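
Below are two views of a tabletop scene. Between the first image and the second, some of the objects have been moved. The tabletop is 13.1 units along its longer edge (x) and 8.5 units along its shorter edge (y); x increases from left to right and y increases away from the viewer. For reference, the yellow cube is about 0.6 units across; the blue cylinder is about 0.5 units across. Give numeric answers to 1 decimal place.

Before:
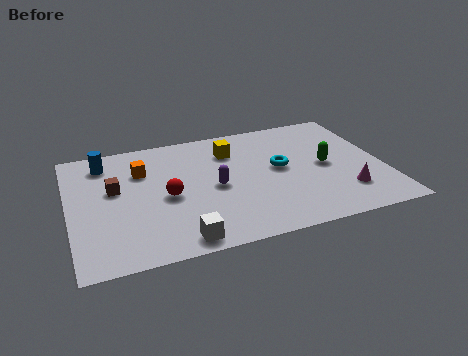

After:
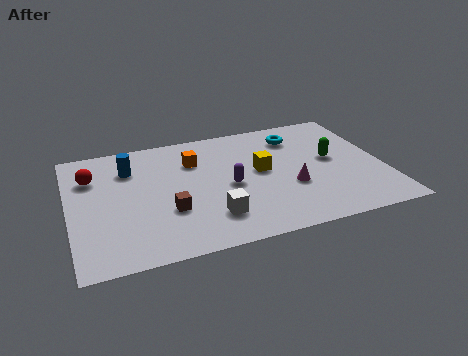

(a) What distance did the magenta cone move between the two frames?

2.4

From (11.3, 2.1) to (9.1, 3.1), the magenta cone covered √(2.2² + 1.0²) ≈ 2.4 units.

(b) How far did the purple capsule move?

0.6

The purple capsule was near (6.0, 4.0) before and (6.6, 3.9) after, so it travelled √(0.6² + 0.1²) ≈ 0.6 units.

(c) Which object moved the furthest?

the red sphere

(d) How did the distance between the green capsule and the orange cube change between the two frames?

-1.9

The distance was about 7.8 in the first image and 5.9 in the second, so they moved 1.9 units closer together.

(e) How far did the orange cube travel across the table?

2.2

The orange cube was near (3.1, 6.0) before and (5.3, 6.1) after, so it travelled √(2.2² + 0.1²) ≈ 2.2 units.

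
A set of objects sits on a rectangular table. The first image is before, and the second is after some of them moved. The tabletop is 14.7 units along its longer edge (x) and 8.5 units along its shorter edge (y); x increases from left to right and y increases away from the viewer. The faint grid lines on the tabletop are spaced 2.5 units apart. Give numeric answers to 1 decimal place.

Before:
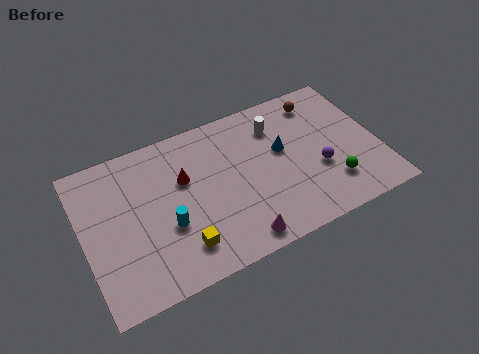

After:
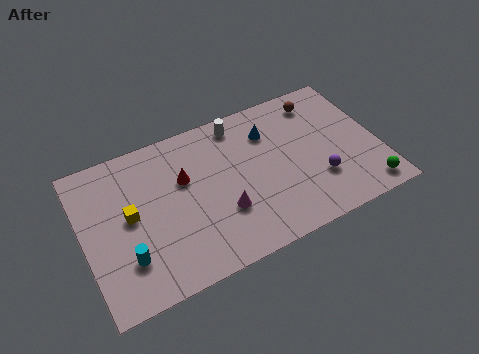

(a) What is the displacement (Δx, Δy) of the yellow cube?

(-2.2, 2.7)

From the two frames, the yellow cube sits at roughly (4.5, 1.8) before and (2.3, 4.5) after.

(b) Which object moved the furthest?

the yellow cube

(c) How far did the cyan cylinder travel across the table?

2.3

From (4.0, 3.2) to (1.9, 2.3), the cyan cylinder covered √(2.1² + 0.9²) ≈ 2.3 units.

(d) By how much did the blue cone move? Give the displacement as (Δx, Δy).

(-0.5, 1.3)

The blue cone started near (10.0, 5.0) and ended near (9.5, 6.3).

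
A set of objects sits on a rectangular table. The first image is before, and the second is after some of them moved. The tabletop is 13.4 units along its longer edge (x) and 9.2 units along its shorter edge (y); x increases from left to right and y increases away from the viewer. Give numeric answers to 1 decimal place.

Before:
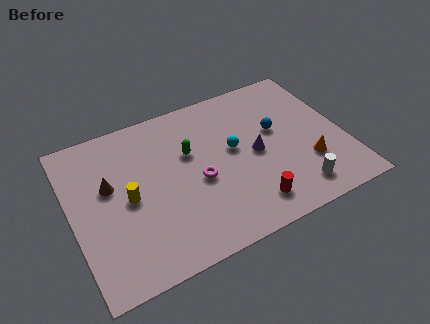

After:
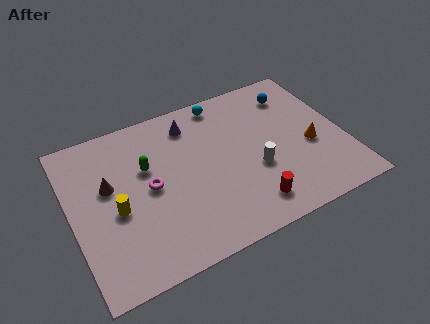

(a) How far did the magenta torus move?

2.4

The magenta torus was near (6.1, 4.0) before and (3.8, 4.6) after, so it travelled √(2.3² + 0.6²) ≈ 2.4 units.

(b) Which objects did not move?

the brown cone and the red cylinder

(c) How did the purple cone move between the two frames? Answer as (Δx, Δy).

(-2.8, 3.1)

The purple cone started near (9.0, 4.4) and ended near (6.2, 7.5).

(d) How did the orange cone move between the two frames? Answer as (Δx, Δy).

(0.3, 1.0)

The orange cone started near (11.4, 2.8) and ended near (11.7, 3.8).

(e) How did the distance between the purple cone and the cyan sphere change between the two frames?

+0.6

They were about 1.2 units apart before and 1.8 after — 0.6 units further apart.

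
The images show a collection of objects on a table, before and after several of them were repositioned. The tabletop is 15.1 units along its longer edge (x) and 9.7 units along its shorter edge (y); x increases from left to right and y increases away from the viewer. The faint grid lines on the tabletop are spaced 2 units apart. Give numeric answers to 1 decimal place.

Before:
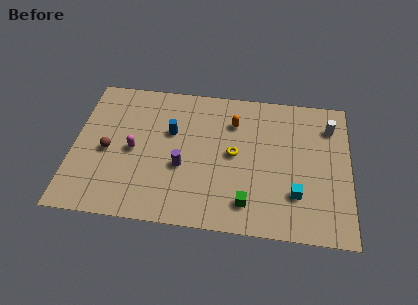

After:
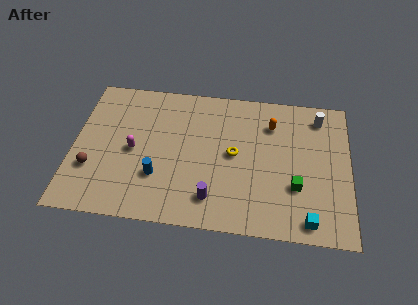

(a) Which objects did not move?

the magenta capsule and the yellow torus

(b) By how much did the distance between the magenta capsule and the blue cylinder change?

-0.4

Before: roughly 2.5 units apart; after: 2.1. That's 0.4 units closer together.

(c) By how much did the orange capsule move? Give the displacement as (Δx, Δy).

(2.1, 0.1)

The orange capsule was at about (8.7, 7.2) and moved to about (10.8, 7.3).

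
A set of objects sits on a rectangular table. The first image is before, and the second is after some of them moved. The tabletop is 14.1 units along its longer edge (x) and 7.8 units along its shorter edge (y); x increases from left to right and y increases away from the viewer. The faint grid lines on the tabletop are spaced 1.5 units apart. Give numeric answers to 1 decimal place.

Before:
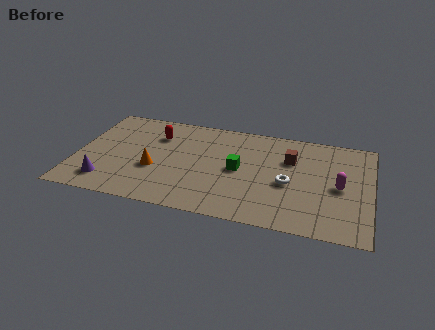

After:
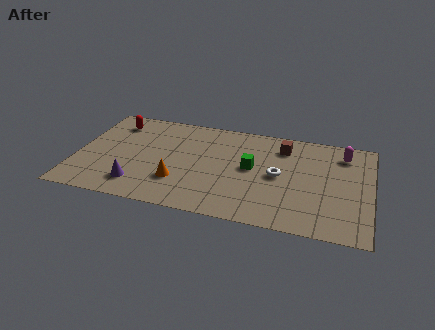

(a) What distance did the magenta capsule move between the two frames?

2.6

The magenta capsule was near (12.6, 3.7) before and (12.7, 6.3) after, so it travelled √(0.1² + 2.6²) ≈ 2.6 units.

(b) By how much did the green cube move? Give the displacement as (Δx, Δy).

(0.6, 0.3)

The green cube was at about (7.8, 3.9) and moved to about (8.4, 4.2).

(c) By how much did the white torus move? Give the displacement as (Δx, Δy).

(-0.5, 0.5)

The white torus started near (10.2, 3.4) and ended near (9.7, 3.9).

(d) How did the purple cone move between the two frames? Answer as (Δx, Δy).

(1.5, 0.1)

From the two frames, the purple cone sits at roughly (1.6, 1.5) before and (3.1, 1.6) after.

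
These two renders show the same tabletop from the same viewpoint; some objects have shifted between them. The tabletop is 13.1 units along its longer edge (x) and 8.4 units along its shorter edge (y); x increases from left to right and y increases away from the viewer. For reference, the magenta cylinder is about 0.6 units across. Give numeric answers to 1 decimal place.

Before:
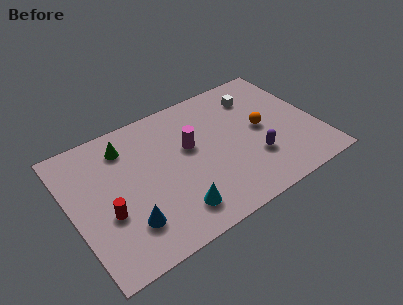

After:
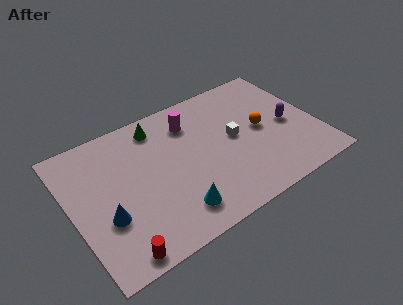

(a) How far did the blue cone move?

1.3

From (2.6, 2.1) to (1.6, 3.0), the blue cone covered √(1.0² + 0.9²) ≈ 1.3 units.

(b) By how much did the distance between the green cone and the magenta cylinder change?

-1.8

Before: roughly 3.6 units apart; after: 1.8. That's 1.8 units closer together.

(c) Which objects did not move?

the cyan cone and the orange sphere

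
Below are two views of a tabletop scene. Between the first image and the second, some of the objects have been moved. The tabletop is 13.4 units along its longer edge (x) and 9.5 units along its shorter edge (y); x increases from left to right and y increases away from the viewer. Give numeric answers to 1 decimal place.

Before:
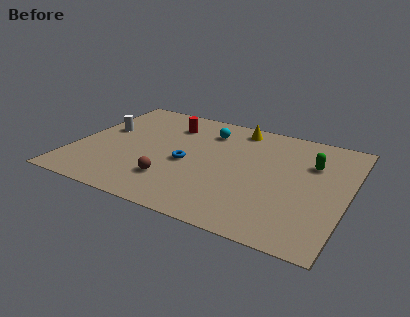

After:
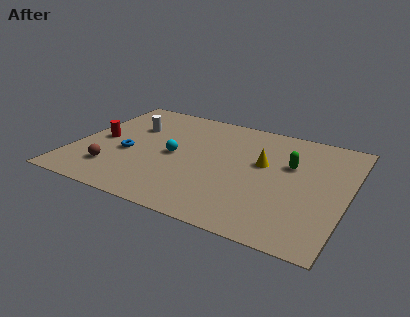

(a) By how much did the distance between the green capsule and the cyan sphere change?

+0.4

The distance was about 5.4 in the first image and 5.8 in the second, so they moved 0.4 units further apart.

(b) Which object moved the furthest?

the red cylinder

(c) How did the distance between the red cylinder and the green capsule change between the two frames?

+2.2

They were about 7.2 units apart before and 9.4 after — 2.2 units further apart.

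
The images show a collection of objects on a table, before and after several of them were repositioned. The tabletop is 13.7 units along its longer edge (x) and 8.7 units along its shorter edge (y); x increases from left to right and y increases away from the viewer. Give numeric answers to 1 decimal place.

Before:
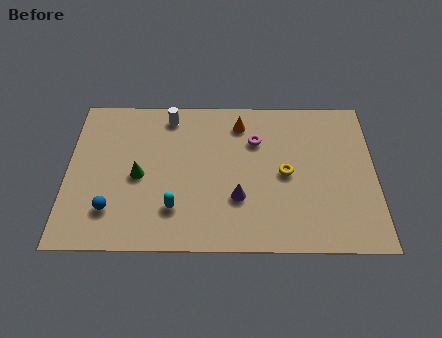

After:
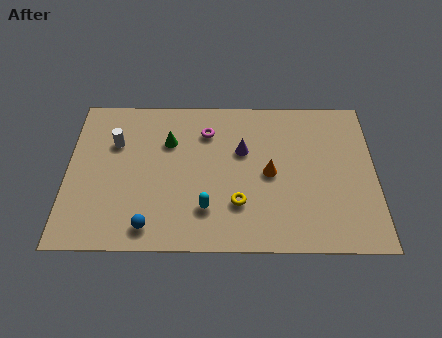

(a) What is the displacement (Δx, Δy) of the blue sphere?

(1.7, -0.9)

The blue sphere started near (2.0, 2.1) and ended near (3.7, 1.2).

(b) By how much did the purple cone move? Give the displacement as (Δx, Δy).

(0.2, 2.7)

The purple cone was at about (7.6, 2.8) and moved to about (7.8, 5.5).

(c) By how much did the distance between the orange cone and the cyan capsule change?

-2.3

Before: roughly 5.7 units apart; after: 3.4. That's 2.3 units closer together.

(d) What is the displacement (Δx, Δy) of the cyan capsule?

(1.4, 0.0)

The cyan capsule was at about (4.8, 2.2) and moved to about (6.2, 2.2).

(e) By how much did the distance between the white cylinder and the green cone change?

-1.3

They were about 3.7 units apart before and 2.4 after — 1.3 units closer together.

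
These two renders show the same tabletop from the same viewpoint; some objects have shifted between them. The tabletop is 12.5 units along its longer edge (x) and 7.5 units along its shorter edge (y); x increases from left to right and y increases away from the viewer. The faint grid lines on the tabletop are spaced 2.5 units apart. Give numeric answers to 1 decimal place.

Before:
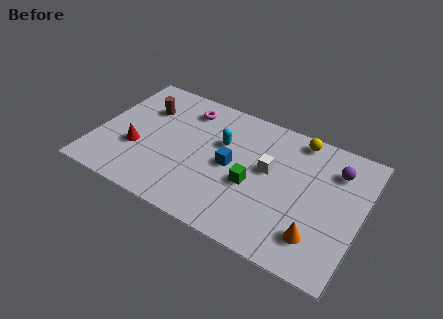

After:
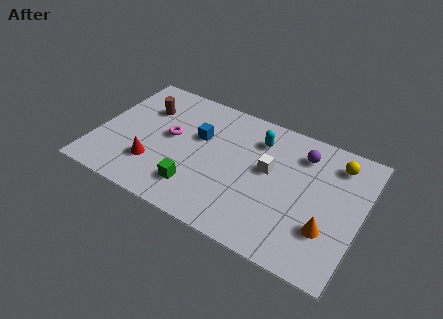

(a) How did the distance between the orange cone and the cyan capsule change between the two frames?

-0.7

They were about 5.8 units apart before and 5.1 after — 0.7 units closer together.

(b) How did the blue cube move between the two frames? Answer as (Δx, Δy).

(-1.7, 1.0)

The blue cube started near (6.4, 3.7) and ended near (4.7, 4.7).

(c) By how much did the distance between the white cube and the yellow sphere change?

+0.9

The distance was about 2.6 in the first image and 3.5 in the second, so they moved 0.9 units further apart.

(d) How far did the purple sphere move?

1.6

The purple sphere moved from about (11.1, 5.7) to (9.5, 5.9), a distance of √(1.6² + 0.2²) ≈ 1.6.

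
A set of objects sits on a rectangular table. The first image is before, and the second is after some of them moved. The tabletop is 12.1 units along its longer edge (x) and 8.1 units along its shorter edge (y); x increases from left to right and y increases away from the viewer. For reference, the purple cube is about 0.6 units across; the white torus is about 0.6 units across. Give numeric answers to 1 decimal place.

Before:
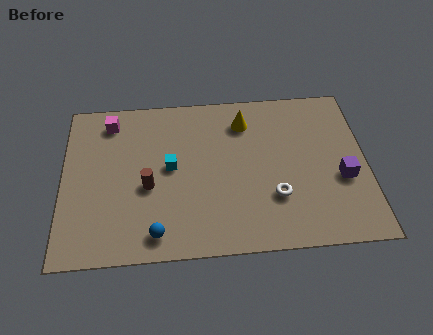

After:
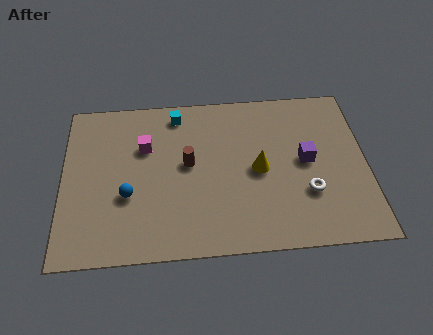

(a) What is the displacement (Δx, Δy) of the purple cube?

(-1.4, 1.0)

From the two frames, the purple cube sits at roughly (11.1, 3.2) before and (9.7, 4.2) after.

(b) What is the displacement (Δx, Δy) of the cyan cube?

(0.3, 2.7)

From the two frames, the cyan cube sits at roughly (4.3, 4.3) before and (4.6, 7.0) after.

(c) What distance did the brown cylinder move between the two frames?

1.9

From (3.4, 3.4) to (5.0, 4.4), the brown cylinder covered √(1.6² + 1.0²) ≈ 1.9 units.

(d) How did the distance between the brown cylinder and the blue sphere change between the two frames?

+0.5

The distance was about 2.3 in the first image and 2.8 in the second, so they moved 0.5 units further apart.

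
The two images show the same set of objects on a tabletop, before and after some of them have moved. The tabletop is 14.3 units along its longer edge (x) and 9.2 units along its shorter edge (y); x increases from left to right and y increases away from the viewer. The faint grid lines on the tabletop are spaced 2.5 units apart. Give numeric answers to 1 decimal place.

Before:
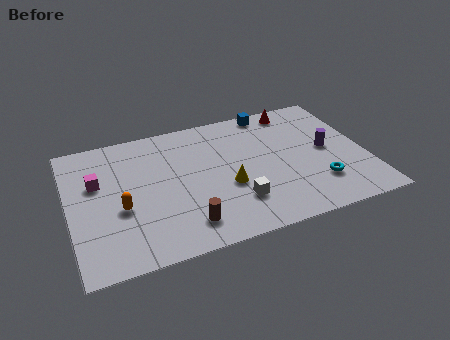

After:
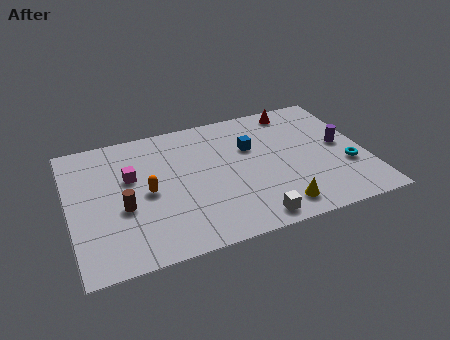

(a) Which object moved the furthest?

the brown cylinder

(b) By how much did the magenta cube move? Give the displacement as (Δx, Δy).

(1.6, -0.1)

The magenta cube started near (1.4, 5.8) and ended near (3.0, 5.7).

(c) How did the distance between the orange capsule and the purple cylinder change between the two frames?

-0.6

They were about 10.1 units apart before and 9.5 after — 0.6 units closer together.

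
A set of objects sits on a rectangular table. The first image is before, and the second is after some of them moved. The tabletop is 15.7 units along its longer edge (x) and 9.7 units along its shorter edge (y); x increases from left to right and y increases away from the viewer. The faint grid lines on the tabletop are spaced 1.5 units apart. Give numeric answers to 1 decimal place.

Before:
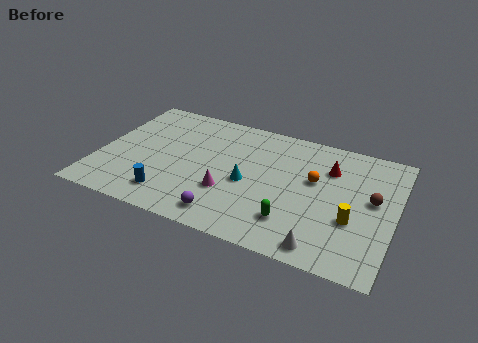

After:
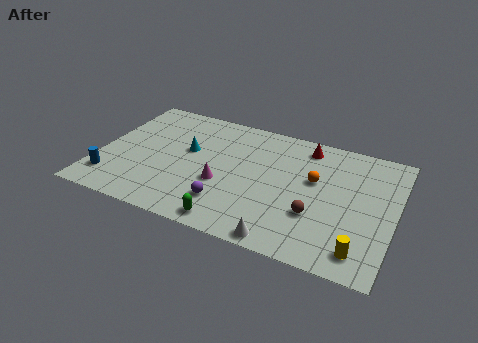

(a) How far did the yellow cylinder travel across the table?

2.1

The yellow cylinder moved from about (13.6, 3.5) to (14.2, 1.5), a distance of √(0.6² + 2.0²) ≈ 2.1.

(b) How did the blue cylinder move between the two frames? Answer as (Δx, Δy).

(-3.2, 0.2)

From the two frames, the blue cylinder sits at roughly (4.1, 1.8) before and (0.9, 2.0) after.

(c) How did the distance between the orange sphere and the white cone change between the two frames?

+0.3

The distance was about 4.8 in the first image and 5.1 in the second, so they moved 0.3 units further apart.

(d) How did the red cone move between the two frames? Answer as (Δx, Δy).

(-1.4, 1.3)

The red cone started near (12.1, 7.0) and ended near (10.7, 8.3).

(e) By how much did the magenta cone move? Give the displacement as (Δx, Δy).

(-0.4, 0.5)

From the two frames, the magenta cone sits at roughly (7.1, 3.2) before and (6.7, 3.7) after.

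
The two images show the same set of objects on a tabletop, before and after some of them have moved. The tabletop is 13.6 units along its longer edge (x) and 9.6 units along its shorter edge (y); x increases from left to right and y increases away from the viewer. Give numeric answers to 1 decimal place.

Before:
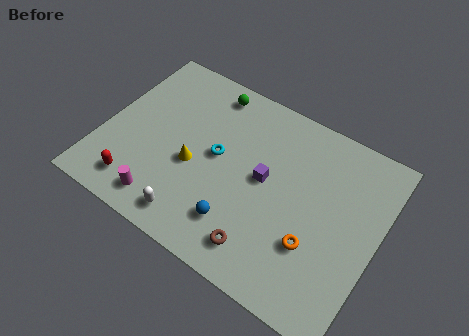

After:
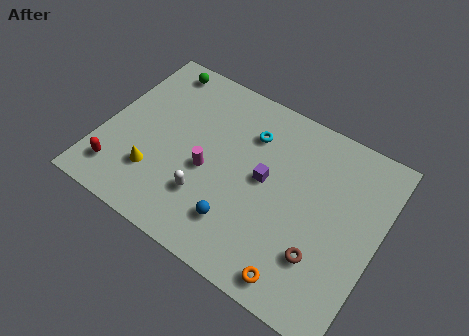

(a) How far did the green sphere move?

2.7

From (4.6, 8.4) to (1.9, 8.5), the green sphere covered √(2.7² + 0.1²) ≈ 2.7 units.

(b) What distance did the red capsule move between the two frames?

1.0

The red capsule moved from about (2.2, 1.6) to (1.2, 1.8), a distance of √(1.0² + 0.2²) ≈ 1.0.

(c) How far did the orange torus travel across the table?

2.0

The orange torus was near (10.8, 3.1) before and (10.4, 1.1) after, so it travelled √(0.4² + 2.0²) ≈ 2.0 units.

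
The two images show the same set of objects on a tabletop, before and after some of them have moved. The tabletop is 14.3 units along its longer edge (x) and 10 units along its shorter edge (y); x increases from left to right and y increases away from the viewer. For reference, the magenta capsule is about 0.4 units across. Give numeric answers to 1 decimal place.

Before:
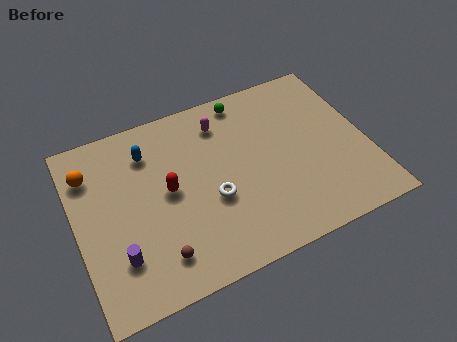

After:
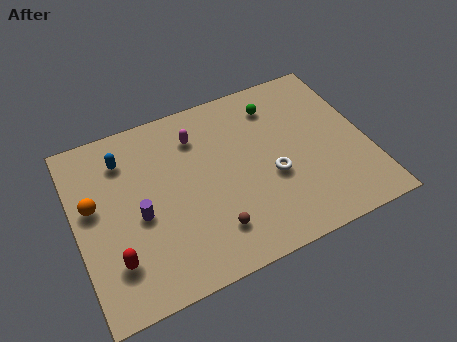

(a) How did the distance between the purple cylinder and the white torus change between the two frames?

+1.6

They were about 4.9 units apart before and 6.5 after — 1.6 units further apart.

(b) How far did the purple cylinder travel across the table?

2.2

The purple cylinder was near (1.8, 2.6) before and (3.0, 4.4) after, so it travelled √(1.2² + 1.8²) ≈ 2.2 units.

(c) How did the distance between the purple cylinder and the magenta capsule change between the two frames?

-3.3

The distance was about 7.9 in the first image and 4.6 in the second, so they moved 3.3 units closer together.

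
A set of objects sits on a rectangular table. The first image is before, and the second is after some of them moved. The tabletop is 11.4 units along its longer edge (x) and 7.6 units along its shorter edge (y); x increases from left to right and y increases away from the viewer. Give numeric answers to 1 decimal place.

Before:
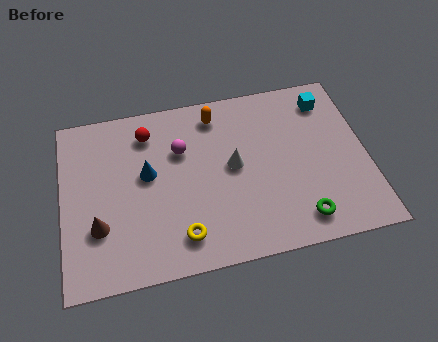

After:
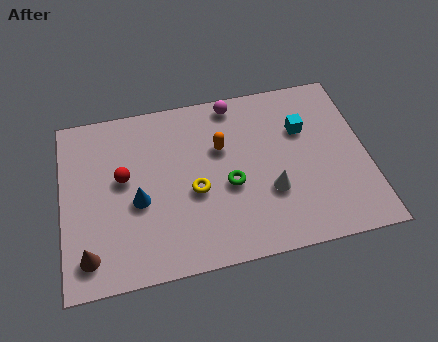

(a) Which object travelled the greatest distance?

the green torus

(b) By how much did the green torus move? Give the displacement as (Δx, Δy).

(-2.5, 2.0)

The green torus started near (8.7, 1.2) and ended near (6.2, 3.2).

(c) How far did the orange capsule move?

1.5

The orange capsule was near (5.9, 6.4) before and (6.0, 4.9) after, so it travelled √(0.1² + 1.5²) ≈ 1.5 units.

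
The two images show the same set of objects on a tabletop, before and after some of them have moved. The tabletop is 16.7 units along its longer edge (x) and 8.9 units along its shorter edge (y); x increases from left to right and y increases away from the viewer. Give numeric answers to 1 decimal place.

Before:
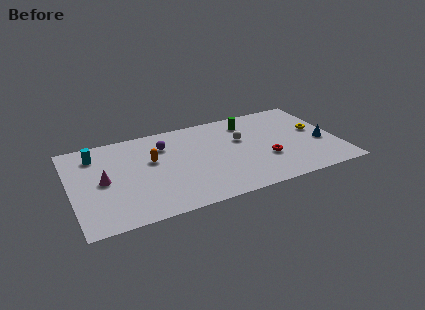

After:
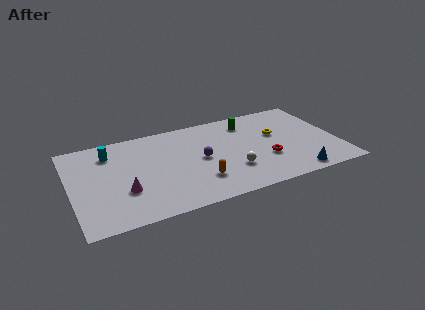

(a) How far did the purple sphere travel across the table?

3.0

From (6.0, 6.6) to (8.1, 4.5), the purple sphere covered √(2.1² + 2.1²) ≈ 3.0 units.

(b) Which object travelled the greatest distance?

the orange capsule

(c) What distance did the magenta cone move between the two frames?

1.8

From (2.0, 4.4) to (3.2, 3.0), the magenta cone covered √(1.2² + 1.4²) ≈ 1.8 units.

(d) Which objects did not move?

the green cylinder and the red torus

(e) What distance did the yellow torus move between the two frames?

2.5

The yellow torus moved from about (15.5, 5.0) to (13.0, 5.4), a distance of √(2.5² + 0.4²) ≈ 2.5.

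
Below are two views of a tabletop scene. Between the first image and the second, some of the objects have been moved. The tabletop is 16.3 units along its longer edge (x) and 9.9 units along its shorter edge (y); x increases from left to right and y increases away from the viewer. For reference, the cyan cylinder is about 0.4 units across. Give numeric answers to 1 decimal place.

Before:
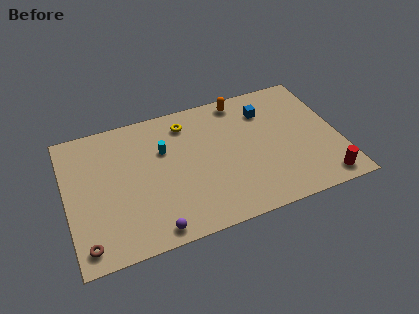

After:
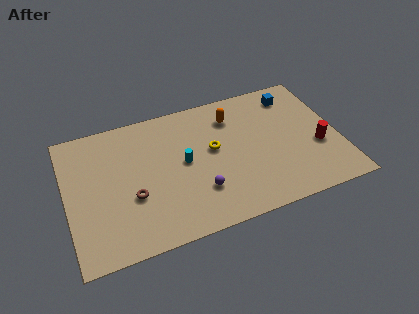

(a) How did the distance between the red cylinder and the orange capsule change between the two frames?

-2.5

The distance was about 8.7 in the first image and 6.2 in the second, so they moved 2.5 units closer together.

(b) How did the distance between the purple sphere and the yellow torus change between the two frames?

-4.6

They were about 7.6 units apart before and 3.0 after — 4.6 units closer together.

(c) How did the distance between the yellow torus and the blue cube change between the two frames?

+1.0

The distance was about 4.8 in the first image and 5.8 in the second, so they moved 1.0 units further apart.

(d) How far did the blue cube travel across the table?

1.9

From (12.2, 7.5) to (14.0, 8.2), the blue cube covered √(1.8² + 0.7²) ≈ 1.9 units.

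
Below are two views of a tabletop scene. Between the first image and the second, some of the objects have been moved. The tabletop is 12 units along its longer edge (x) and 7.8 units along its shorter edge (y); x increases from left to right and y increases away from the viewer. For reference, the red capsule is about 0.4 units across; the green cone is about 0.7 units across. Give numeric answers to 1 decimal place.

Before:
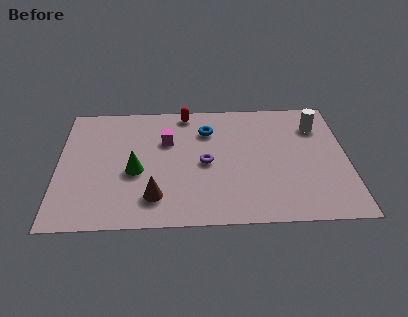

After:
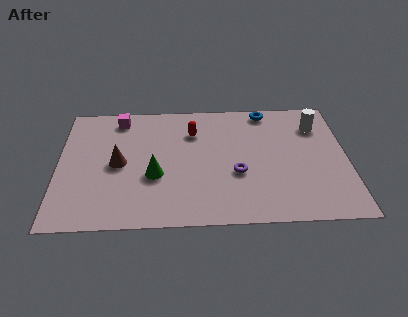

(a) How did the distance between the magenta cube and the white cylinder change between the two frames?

+2.0

Before: roughly 6.3 units apart; after: 8.3. That's 2.0 units further apart.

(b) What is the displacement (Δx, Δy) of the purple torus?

(1.3, -0.7)

From the two frames, the purple torus sits at roughly (6.1, 3.7) before and (7.4, 3.0) after.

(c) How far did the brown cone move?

2.6

The brown cone moved from about (4.0, 1.7) to (2.5, 3.8), a distance of √(1.5² + 2.1²) ≈ 2.6.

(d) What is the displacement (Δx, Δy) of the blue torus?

(2.5, 1.2)

The blue torus was at about (6.2, 5.8) and moved to about (8.7, 7.0).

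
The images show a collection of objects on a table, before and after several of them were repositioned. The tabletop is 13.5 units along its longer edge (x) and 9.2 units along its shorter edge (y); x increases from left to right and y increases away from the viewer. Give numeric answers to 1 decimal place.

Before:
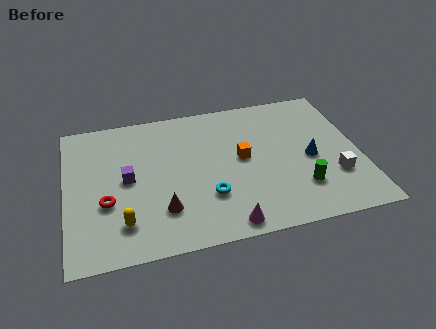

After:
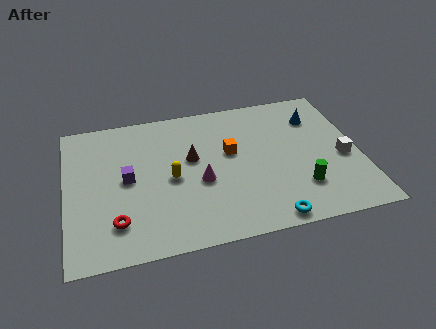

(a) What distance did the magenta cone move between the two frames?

3.1

The magenta cone was near (7.1, 0.9) before and (6.1, 3.8) after, so it travelled √(1.0² + 2.9²) ≈ 3.1 units.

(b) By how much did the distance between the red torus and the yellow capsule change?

+1.8

They were about 1.6 units apart before and 3.4 after — 1.8 units further apart.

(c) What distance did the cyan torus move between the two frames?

3.3

The cyan torus moved from about (6.4, 2.8) to (9.0, 0.8), a distance of √(2.6² + 2.0²) ≈ 3.3.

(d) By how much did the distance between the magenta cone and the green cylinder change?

+0.9

Before: roughly 3.8 units apart; after: 4.7. That's 0.9 units further apart.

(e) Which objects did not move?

the purple cube and the green cylinder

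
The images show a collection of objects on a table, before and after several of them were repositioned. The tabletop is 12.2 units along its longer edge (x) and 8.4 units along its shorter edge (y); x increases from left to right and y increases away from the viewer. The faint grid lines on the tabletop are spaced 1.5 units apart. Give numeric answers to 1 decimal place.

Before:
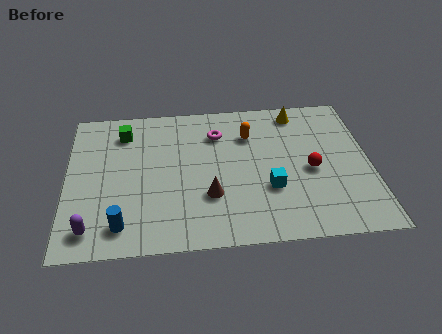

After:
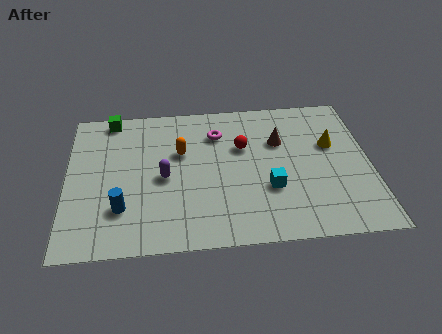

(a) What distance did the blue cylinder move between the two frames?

0.9

From (2.2, 1.4) to (2.2, 2.3), the blue cylinder covered √(0.0² + 0.9²) ≈ 0.9 units.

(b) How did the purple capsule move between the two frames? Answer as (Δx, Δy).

(2.9, 2.6)

The purple capsule was at about (1.0, 1.3) and moved to about (3.9, 3.9).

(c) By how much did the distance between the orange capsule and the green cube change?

-1.5

Before: roughly 5.1 units apart; after: 3.6. That's 1.5 units closer together.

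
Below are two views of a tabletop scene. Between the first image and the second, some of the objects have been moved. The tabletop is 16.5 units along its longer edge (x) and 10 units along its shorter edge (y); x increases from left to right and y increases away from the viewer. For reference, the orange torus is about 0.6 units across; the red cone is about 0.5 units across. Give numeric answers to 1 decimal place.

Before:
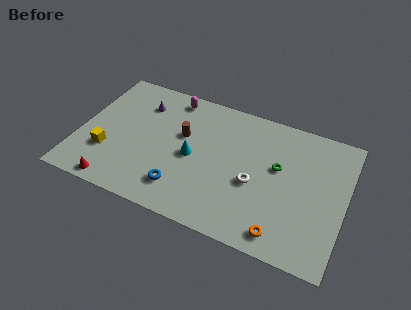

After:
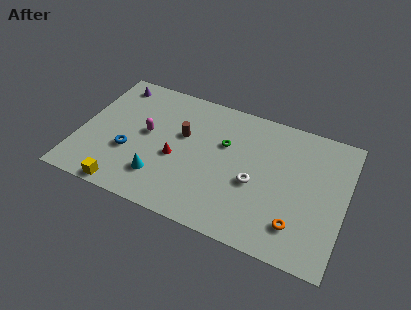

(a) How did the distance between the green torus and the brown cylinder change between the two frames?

-3.4

The distance was about 6.0 in the first image and 2.6 in the second, so they moved 3.4 units closer together.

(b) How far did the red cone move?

4.7

The red cone moved from about (2.7, 0.9) to (6.1, 4.2), a distance of √(3.4² + 3.3²) ≈ 4.7.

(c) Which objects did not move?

the brown cylinder and the white torus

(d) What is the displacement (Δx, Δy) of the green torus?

(-3.4, 0.5)

The green torus was at about (12.3, 5.9) and moved to about (8.9, 6.4).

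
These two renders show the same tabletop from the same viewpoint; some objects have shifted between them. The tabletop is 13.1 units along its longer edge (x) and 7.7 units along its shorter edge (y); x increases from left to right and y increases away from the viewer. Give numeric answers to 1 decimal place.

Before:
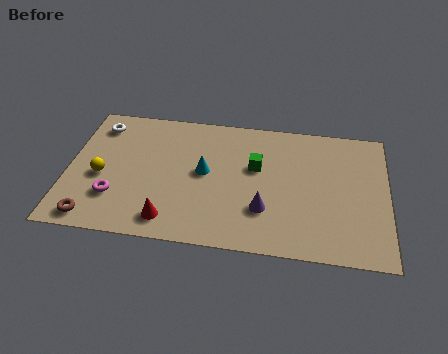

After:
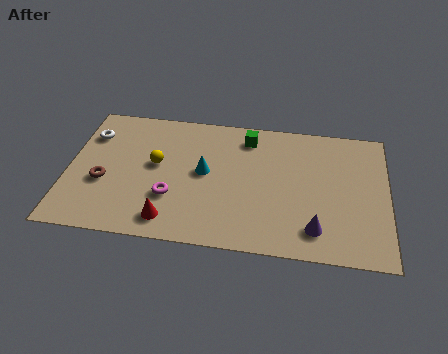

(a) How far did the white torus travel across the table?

0.7

The white torus was near (1.1, 6.3) before and (0.8, 5.7) after, so it travelled √(0.3² + 0.6²) ≈ 0.7 units.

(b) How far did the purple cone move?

2.2

From (8.1, 2.3) to (10.2, 1.5), the purple cone covered √(2.1² + 0.8²) ≈ 2.2 units.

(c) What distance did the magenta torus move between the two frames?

2.3

From (2.0, 2.2) to (4.3, 2.5), the magenta torus covered √(2.3² + 0.3²) ≈ 2.3 units.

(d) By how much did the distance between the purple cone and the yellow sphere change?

+0.4

They were about 6.8 units apart before and 7.2 after — 0.4 units further apart.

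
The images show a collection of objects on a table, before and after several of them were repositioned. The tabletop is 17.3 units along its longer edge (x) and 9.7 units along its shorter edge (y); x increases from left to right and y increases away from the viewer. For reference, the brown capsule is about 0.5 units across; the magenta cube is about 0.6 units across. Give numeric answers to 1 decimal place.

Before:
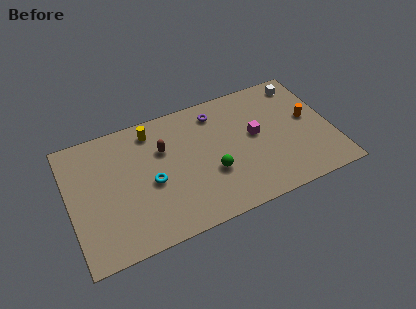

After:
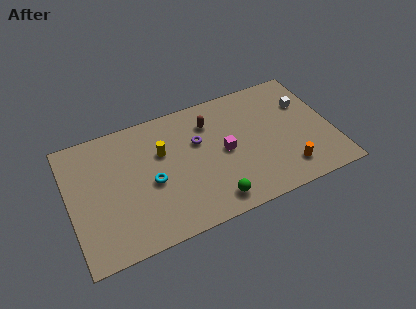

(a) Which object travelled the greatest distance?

the orange cylinder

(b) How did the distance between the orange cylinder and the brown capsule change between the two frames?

-2.6

Before: roughly 9.7 units apart; after: 7.1. That's 2.6 units closer together.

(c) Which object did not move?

the cyan torus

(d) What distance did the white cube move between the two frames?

1.7

The white cube moved from about (15.8, 8.3) to (15.8, 6.6), a distance of √(0.0² + 1.7²) ≈ 1.7.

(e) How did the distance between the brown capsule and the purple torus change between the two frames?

-2.5

Before: roughly 4.0 units apart; after: 1.5. That's 2.5 units closer together.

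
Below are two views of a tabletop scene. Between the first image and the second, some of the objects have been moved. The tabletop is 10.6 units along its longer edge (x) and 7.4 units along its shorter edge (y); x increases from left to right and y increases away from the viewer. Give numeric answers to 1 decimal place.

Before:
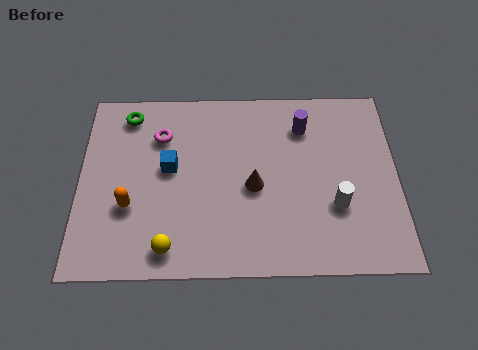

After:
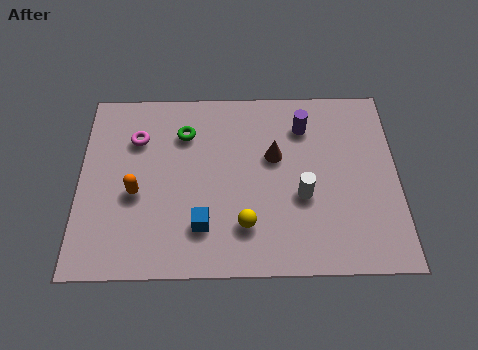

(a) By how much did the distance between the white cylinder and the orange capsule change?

-1.3

The distance was about 6.8 in the first image and 5.5 in the second, so they moved 1.3 units closer together.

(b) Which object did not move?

the purple cylinder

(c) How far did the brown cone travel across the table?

1.4

The brown cone was near (5.8, 3.3) before and (6.5, 4.5) after, so it travelled √(0.7² + 1.2²) ≈ 1.4 units.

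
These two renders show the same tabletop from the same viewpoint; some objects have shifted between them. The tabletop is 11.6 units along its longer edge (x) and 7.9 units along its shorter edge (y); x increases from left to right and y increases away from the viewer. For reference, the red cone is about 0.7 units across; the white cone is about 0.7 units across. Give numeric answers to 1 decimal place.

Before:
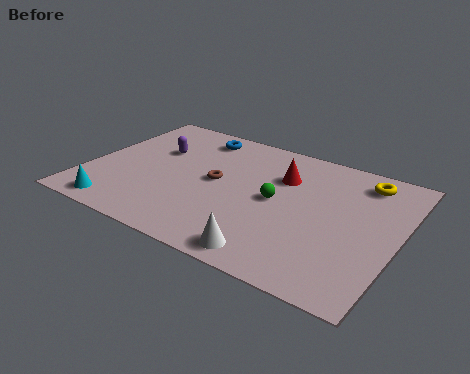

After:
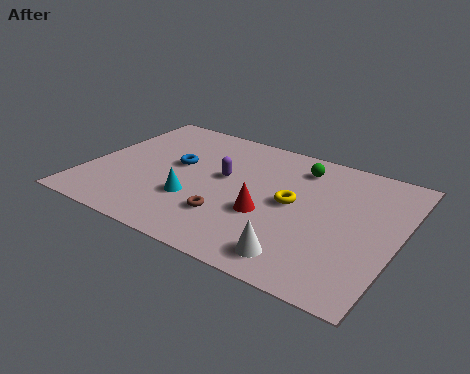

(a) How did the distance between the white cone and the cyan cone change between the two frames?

-1.4

Before: roughly 5.8 units apart; after: 4.4. That's 1.4 units closer together.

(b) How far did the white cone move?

1.0

The white cone was near (7.4, 0.9) before and (8.4, 1.2) after, so it travelled √(1.0² + 0.3²) ≈ 1.0 units.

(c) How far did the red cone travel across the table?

2.5

From (7.1, 5.5) to (6.9, 3.0), the red cone covered √(0.2² + 2.5²) ≈ 2.5 units.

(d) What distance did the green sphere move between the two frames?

2.5

From (7.1, 4.0) to (7.6, 6.4), the green sphere covered √(0.5² + 2.4²) ≈ 2.5 units.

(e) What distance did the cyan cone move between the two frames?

3.1

The cyan cone moved from about (1.6, 0.9) to (4.2, 2.6), a distance of √(2.6² + 1.7²) ≈ 3.1.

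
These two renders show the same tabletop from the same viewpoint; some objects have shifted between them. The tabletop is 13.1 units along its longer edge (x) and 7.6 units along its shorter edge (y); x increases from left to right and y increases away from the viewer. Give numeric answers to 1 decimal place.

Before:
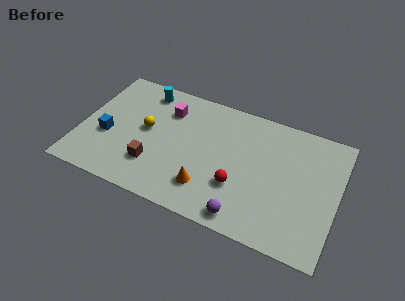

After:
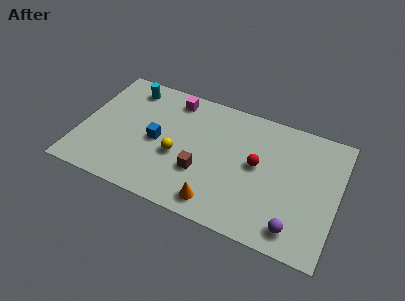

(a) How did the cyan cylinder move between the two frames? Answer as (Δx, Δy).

(-0.8, -0.1)

From the two frames, the cyan cylinder sits at roughly (2.9, 6.5) before and (2.1, 6.4) after.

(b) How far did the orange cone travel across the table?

0.9

The orange cone moved from about (6.7, 1.8) to (7.3, 1.1), a distance of √(0.6² + 0.7²) ≈ 0.9.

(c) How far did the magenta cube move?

0.8

The magenta cube moved from about (4.2, 5.7) to (4.4, 6.5), a distance of √(0.2² + 0.8²) ≈ 0.8.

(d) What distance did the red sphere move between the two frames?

1.8

From (8.2, 2.5) to (9.0, 4.1), the red sphere covered √(0.8² + 1.6²) ≈ 1.8 units.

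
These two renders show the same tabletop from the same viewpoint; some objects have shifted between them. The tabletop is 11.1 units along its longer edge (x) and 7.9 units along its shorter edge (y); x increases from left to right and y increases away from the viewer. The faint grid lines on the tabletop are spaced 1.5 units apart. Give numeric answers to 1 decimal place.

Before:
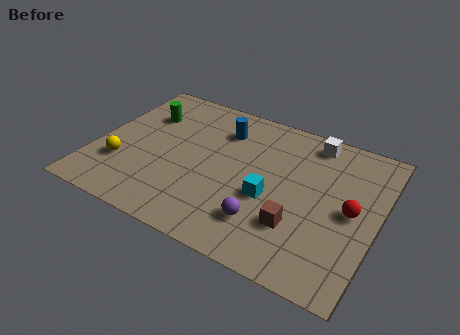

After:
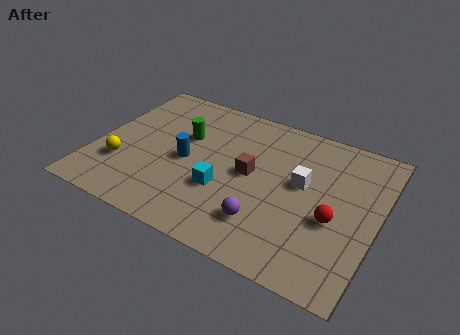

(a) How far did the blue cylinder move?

2.5

The blue cylinder moved from about (4.7, 6.0) to (3.6, 3.7), a distance of √(1.1² + 2.3²) ≈ 2.5.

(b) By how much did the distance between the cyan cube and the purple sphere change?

+0.7

The distance was about 1.3 in the first image and 2.0 in the second, so they moved 0.7 units further apart.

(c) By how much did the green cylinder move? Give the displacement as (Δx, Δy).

(1.7, -0.6)

The green cylinder was at about (1.6, 5.6) and moved to about (3.3, 5.0).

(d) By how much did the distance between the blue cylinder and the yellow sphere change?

-2.3

The distance was about 5.0 in the first image and 2.7 in the second, so they moved 2.3 units closer together.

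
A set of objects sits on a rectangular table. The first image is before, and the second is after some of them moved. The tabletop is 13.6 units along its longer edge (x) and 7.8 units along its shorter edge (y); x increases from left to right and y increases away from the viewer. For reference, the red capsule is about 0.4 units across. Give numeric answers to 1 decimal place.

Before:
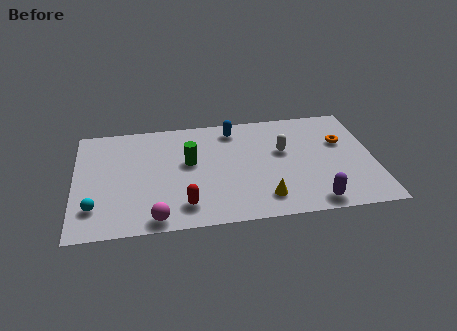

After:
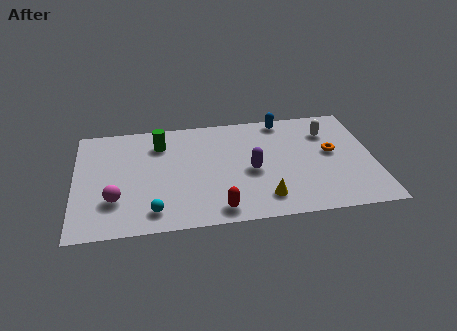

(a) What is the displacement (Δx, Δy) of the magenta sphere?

(-1.8, 1.5)

The magenta sphere started near (3.6, 0.8) and ended near (1.8, 2.3).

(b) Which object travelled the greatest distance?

the purple capsule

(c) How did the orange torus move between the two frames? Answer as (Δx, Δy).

(-0.5, -0.7)

From the two frames, the orange torus sits at roughly (12.2, 5.0) before and (11.7, 4.3) after.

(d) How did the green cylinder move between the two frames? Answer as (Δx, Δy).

(-1.3, 1.5)

The green cylinder was at about (5.2, 4.5) and moved to about (3.9, 6.0).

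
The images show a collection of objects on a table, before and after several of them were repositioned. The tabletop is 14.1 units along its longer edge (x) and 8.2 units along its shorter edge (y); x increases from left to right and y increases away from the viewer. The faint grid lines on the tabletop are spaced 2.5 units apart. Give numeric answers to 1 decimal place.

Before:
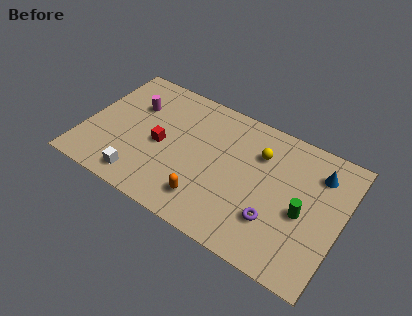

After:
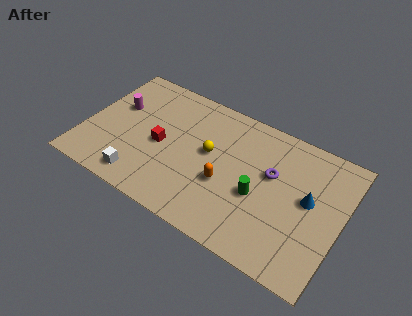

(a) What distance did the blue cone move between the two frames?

1.8

The blue cone was near (12.6, 6.3) before and (12.3, 4.5) after, so it travelled √(0.3² + 1.8²) ≈ 1.8 units.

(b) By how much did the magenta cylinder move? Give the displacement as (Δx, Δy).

(-0.9, -0.5)

From the two frames, the magenta cylinder sits at roughly (2.4, 5.6) before and (1.5, 5.1) after.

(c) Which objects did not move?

the white cube and the red cube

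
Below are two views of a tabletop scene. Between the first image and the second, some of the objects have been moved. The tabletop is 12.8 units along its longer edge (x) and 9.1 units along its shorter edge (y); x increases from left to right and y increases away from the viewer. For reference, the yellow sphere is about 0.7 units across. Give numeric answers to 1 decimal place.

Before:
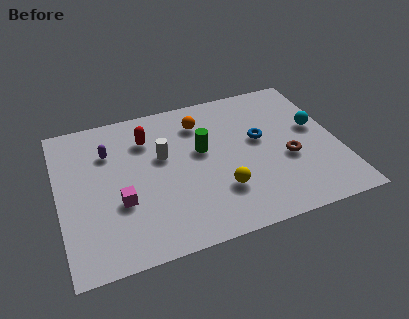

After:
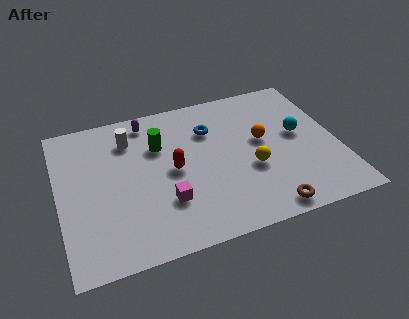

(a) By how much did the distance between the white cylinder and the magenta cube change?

+1.5

Before: roughly 3.0 units apart; after: 4.5. That's 1.5 units further apart.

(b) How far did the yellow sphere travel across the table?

1.7

The yellow sphere moved from about (7.2, 2.6) to (8.7, 3.5), a distance of √(1.5² + 0.9²) ≈ 1.7.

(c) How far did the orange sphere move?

3.4

The orange sphere moved from about (6.7, 7.1) to (9.4, 5.1), a distance of √(2.7² + 2.0²) ≈ 3.4.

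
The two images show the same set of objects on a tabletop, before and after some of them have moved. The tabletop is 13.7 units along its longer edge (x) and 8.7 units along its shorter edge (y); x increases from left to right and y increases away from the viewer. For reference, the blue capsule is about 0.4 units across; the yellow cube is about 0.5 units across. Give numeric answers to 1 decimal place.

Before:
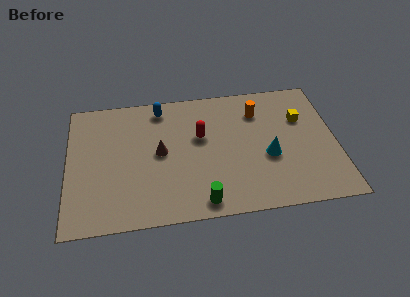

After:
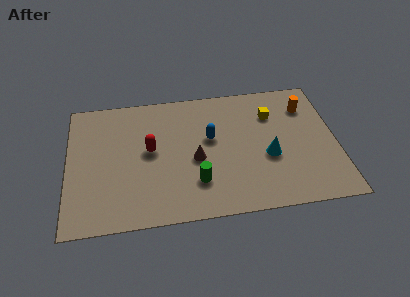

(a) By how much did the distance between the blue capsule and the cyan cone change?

-3.4

The distance was about 6.7 in the first image and 3.3 in the second, so they moved 3.4 units closer together.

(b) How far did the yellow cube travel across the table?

1.6

The yellow cube was near (12.0, 5.8) before and (10.5, 6.3) after, so it travelled √(1.5² + 0.5²) ≈ 1.6 units.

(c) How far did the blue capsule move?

3.5

The blue capsule moved from about (4.8, 7.5) to (7.3, 5.1), a distance of √(2.5² + 2.4²) ≈ 3.5.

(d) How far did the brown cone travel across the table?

1.9

The brown cone moved from about (4.7, 4.5) to (6.5, 3.8), a distance of √(1.8² + 0.7²) ≈ 1.9.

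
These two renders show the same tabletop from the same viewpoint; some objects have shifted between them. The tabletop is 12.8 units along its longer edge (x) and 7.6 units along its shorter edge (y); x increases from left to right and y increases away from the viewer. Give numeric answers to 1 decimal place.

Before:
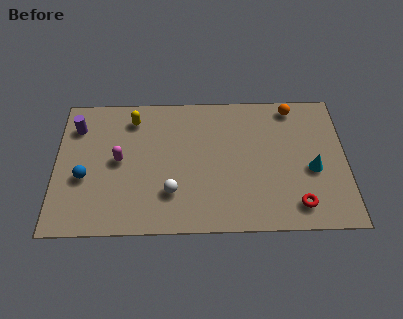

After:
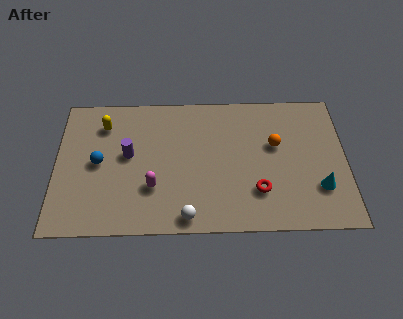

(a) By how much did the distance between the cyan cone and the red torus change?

+0.7

The distance was about 2.0 in the first image and 2.7 in the second, so they moved 0.7 units further apart.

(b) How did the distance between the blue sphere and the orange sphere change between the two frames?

-2.1

Before: roughly 9.9 units apart; after: 7.8. That's 2.1 units closer together.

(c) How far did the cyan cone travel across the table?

1.0

The cyan cone was near (11.3, 3.2) before and (11.6, 2.2) after, so it travelled √(0.3² + 1.0²) ≈ 1.0 units.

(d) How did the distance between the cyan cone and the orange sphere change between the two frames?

-0.5

Before: roughly 3.6 units apart; after: 3.1. That's 0.5 units closer together.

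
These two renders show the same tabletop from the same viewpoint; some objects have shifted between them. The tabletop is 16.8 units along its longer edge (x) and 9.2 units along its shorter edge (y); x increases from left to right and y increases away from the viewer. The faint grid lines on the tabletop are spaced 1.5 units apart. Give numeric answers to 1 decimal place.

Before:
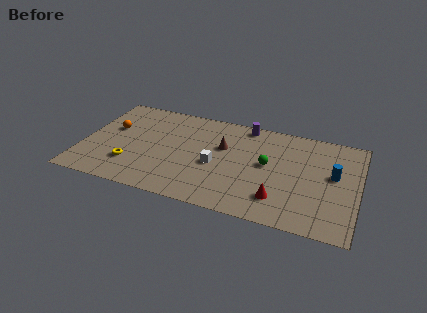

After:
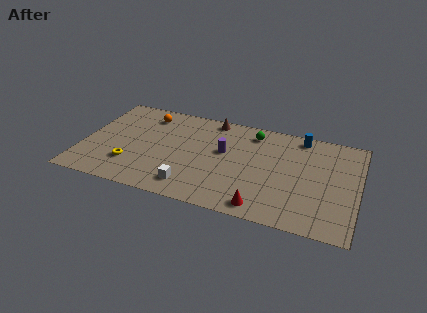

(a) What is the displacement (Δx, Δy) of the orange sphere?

(2.0, 1.9)

The orange sphere started near (1.6, 5.6) and ended near (3.6, 7.5).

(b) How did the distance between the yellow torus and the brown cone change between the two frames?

+1.0

Before: roughly 6.3 units apart; after: 7.3. That's 1.0 units further apart.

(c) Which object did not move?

the yellow torus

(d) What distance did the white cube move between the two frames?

2.7

The white cube was near (8.2, 4.0) before and (6.9, 1.6) after, so it travelled √(1.3² + 2.4²) ≈ 2.7 units.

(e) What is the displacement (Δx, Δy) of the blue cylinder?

(-2.2, 3.0)

The blue cylinder was at about (15.3, 5.2) and moved to about (13.1, 8.2).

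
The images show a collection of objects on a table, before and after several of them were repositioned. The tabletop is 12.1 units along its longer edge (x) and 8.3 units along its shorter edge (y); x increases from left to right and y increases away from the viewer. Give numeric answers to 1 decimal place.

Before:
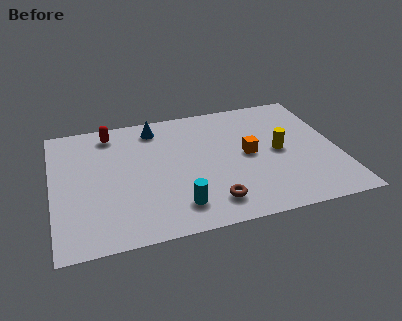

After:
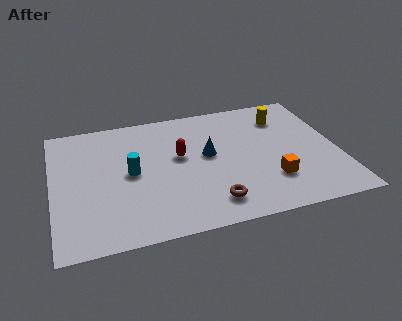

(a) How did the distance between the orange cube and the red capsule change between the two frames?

-1.9

They were about 6.4 units apart before and 4.5 after — 1.9 units closer together.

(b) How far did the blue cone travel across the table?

3.2

The blue cone moved from about (4.5, 7.0) to (6.6, 4.6), a distance of √(2.1² + 2.4²) ≈ 3.2.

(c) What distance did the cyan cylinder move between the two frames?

3.2

The cyan cylinder was near (5.1, 1.6) before and (3.3, 4.2) after, so it travelled √(1.8² + 2.6²) ≈ 3.2 units.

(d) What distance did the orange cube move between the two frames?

2.1

From (8.3, 4.2) to (9.1, 2.3), the orange cube covered √(0.8² + 1.9²) ≈ 2.1 units.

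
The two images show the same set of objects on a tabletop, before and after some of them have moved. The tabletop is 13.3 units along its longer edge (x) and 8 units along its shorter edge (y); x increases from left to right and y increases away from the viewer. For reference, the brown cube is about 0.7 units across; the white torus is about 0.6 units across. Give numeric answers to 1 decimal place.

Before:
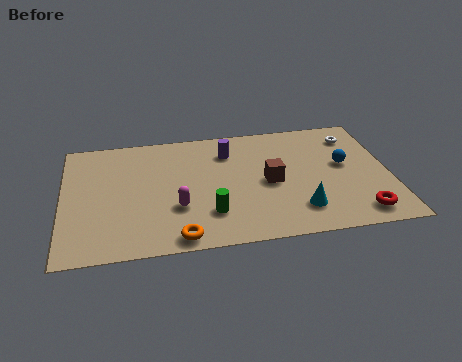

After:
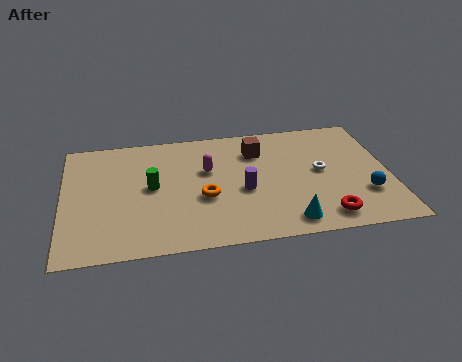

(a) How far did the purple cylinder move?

2.7

The purple cylinder was near (6.8, 6.1) before and (7.3, 3.4) after, so it travelled √(0.5² + 2.7²) ≈ 2.7 units.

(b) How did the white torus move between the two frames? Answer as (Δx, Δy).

(-1.5, -2.2)

The white torus was at about (12.0, 6.4) and moved to about (10.5, 4.2).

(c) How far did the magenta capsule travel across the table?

2.6

The magenta capsule moved from about (4.6, 2.7) to (5.9, 5.0), a distance of √(1.3² + 2.3²) ≈ 2.6.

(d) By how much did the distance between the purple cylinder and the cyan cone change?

-2.2

The distance was about 5.1 in the first image and 2.9 in the second, so they moved 2.2 units closer together.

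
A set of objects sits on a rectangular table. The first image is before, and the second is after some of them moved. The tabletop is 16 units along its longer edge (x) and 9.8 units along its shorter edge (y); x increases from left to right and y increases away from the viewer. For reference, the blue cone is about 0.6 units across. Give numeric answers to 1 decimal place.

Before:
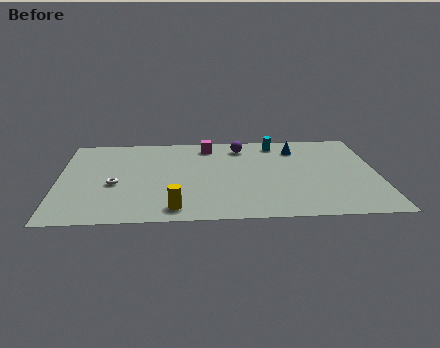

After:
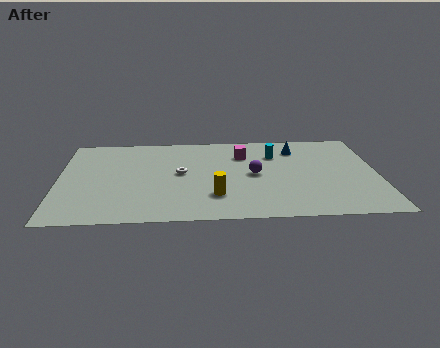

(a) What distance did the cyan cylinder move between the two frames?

1.3

From (11.0, 8.4) to (10.9, 7.1), the cyan cylinder covered √(0.1² + 1.3²) ≈ 1.3 units.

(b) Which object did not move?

the blue cone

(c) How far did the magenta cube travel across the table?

2.1

From (7.5, 8.3) to (9.3, 7.2), the magenta cube covered √(1.8² + 1.1²) ≈ 2.1 units.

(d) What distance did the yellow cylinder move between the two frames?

2.4

From (5.8, 1.3) to (7.8, 2.6), the yellow cylinder covered √(2.0² + 1.3²) ≈ 2.4 units.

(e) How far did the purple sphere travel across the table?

3.3

The purple sphere was near (9.2, 8.1) before and (9.8, 4.9) after, so it travelled √(0.6² + 3.2²) ≈ 3.3 units.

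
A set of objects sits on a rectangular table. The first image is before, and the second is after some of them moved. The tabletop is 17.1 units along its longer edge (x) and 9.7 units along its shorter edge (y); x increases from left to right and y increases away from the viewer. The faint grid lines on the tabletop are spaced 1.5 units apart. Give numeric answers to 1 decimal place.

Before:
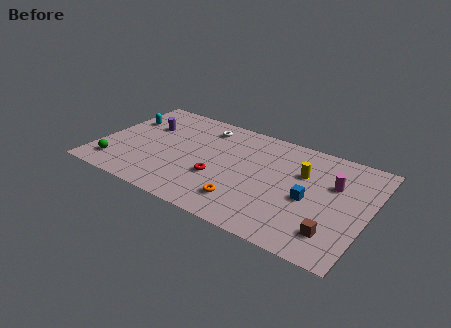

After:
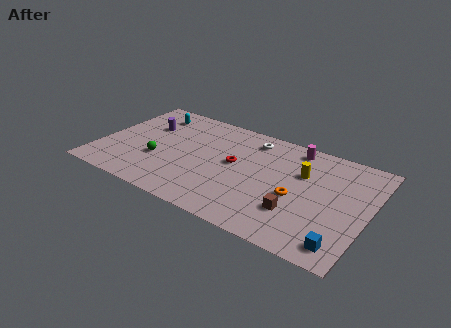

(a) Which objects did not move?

the yellow cylinder and the purple cylinder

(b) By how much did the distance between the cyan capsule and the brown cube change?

-3.4

They were about 14.8 units apart before and 11.4 after — 3.4 units closer together.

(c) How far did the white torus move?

3.1

The white torus was near (6.2, 8.0) before and (9.3, 8.1) after, so it travelled √(3.1² + 0.1²) ≈ 3.1 units.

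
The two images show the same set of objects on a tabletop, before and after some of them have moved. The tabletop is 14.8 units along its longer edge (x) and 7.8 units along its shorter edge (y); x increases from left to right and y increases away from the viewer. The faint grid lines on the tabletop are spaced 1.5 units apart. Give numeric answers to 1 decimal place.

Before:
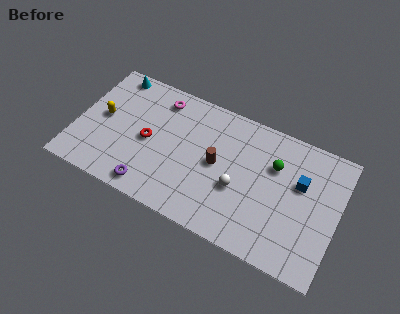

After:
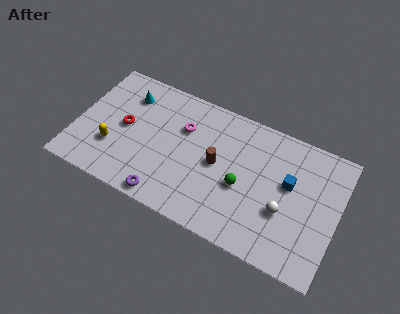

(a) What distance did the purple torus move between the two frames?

0.9

From (4.6, 1.0) to (5.5, 0.8), the purple torus covered √(0.9² + 0.2²) ≈ 0.9 units.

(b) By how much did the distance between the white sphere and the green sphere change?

-0.4

They were about 2.8 units apart before and 2.4 after — 0.4 units closer together.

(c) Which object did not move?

the brown cylinder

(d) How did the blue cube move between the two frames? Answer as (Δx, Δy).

(-0.6, -0.3)

The blue cube was at about (12.6, 4.9) and moved to about (12.0, 4.6).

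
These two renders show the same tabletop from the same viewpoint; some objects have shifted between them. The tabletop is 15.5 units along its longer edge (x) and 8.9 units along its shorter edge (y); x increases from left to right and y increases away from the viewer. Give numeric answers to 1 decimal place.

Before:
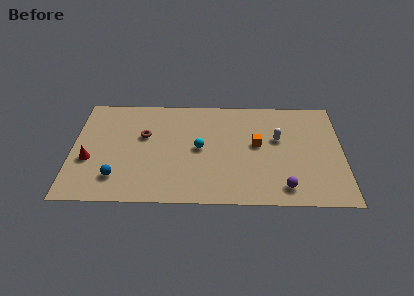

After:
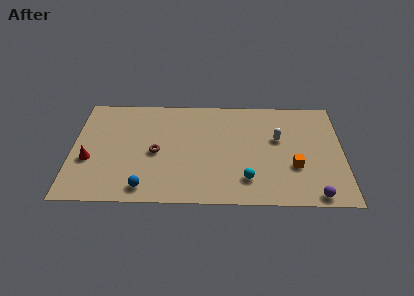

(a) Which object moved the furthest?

the cyan sphere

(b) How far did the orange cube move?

2.8

The orange cube moved from about (10.6, 4.9) to (12.7, 3.1), a distance of √(2.1² + 1.8²) ≈ 2.8.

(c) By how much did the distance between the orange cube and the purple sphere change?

-1.3

Before: roughly 3.8 units apart; after: 2.5. That's 1.3 units closer together.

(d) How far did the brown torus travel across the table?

1.6

The brown torus moved from about (4.1, 5.5) to (4.8, 4.1), a distance of √(0.7² + 1.4²) ≈ 1.6.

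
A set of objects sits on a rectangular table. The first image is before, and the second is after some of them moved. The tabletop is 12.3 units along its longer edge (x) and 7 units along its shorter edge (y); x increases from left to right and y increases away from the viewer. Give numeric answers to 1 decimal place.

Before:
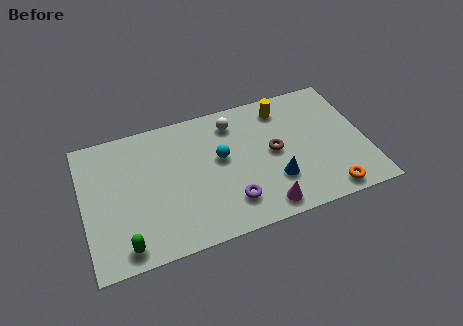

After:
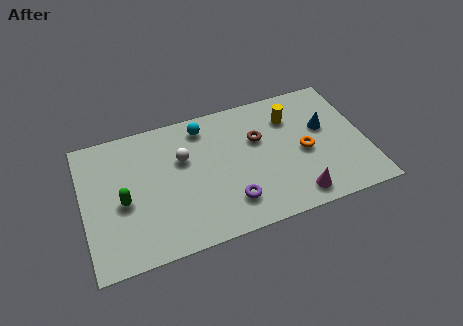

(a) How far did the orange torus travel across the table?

2.5

The orange torus moved from about (10.4, 0.8) to (9.6, 3.2), a distance of √(0.8² + 2.4²) ≈ 2.5.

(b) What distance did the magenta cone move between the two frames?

1.4

The magenta cone moved from about (7.6, 0.9) to (9.0, 1.0), a distance of √(1.4² + 0.1²) ≈ 1.4.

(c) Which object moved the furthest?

the blue cone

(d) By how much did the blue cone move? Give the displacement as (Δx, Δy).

(2.4, 2.1)

The blue cone started near (8.2, 2.1) and ended near (10.6, 4.2).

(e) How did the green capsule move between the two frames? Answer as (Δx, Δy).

(0.1, 2.2)

From the two frames, the green capsule sits at roughly (1.6, 0.9) before and (1.7, 3.1) after.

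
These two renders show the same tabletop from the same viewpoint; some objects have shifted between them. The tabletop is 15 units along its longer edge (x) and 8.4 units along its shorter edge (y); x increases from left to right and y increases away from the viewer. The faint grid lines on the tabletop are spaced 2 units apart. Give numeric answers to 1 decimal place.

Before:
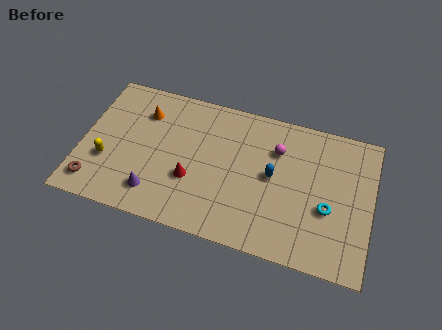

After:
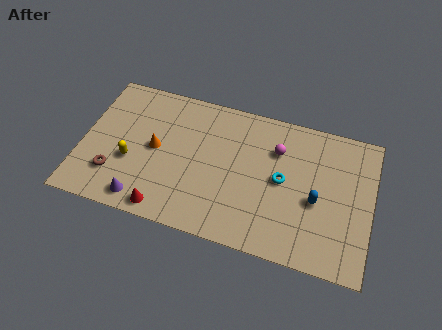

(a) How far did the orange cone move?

2.2

The orange cone was near (3.0, 6.3) before and (3.8, 4.3) after, so it travelled √(0.8² + 2.0²) ≈ 2.2 units.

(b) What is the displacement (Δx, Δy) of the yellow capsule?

(1.2, 0.3)

The yellow capsule was at about (1.4, 2.9) and moved to about (2.6, 3.2).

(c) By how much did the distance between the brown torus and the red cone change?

-2.1

Before: roughly 5.2 units apart; after: 3.1. That's 2.1 units closer together.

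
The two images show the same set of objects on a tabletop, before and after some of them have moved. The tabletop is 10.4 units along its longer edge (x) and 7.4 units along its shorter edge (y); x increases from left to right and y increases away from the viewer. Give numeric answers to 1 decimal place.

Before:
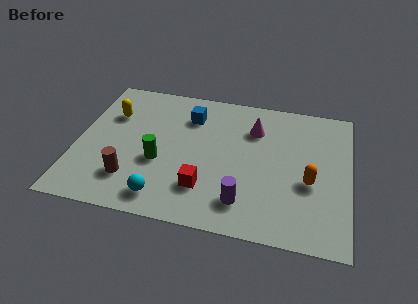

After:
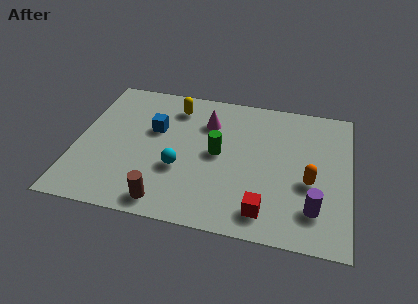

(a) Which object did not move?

the orange capsule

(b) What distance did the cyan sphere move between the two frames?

1.7

The cyan sphere moved from about (3.5, 1.1) to (4.0, 2.7), a distance of √(0.5² + 1.6²) ≈ 1.7.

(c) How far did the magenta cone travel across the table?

1.8

The magenta cone moved from about (6.7, 5.4) to (4.9, 5.4), a distance of √(1.8² + 0.0²) ≈ 1.8.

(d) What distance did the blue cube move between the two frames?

1.6

The blue cube was near (4.2, 5.6) before and (2.9, 4.6) after, so it travelled √(1.3² + 1.0²) ≈ 1.6 units.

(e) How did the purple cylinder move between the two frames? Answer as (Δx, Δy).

(2.6, 0.2)

From the two frames, the purple cylinder sits at roughly (6.5, 1.5) before and (9.1, 1.7) after.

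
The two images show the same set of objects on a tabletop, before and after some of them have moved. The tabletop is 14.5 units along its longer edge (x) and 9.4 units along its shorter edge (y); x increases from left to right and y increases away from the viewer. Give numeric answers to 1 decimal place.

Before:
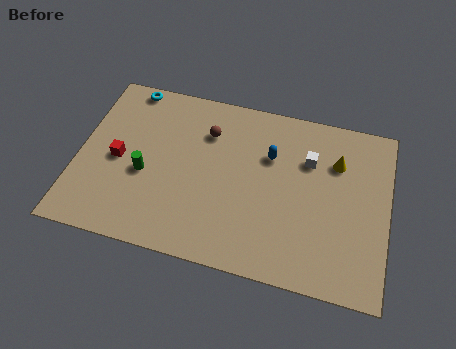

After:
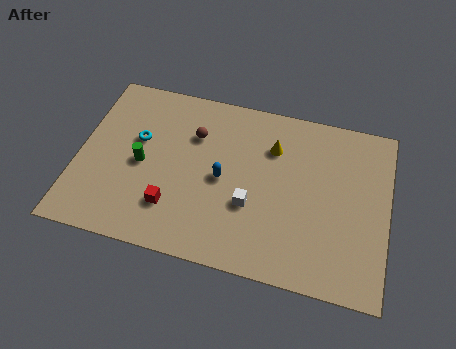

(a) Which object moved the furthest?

the white cube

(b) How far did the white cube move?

4.0

The white cube was near (10.7, 6.5) before and (8.2, 3.4) after, so it travelled √(2.5² + 3.1²) ≈ 4.0 units.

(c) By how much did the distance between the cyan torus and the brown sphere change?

-1.5

The distance was about 4.3 in the first image and 2.8 in the second, so they moved 1.5 units closer together.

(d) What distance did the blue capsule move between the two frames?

2.8

From (8.9, 6.3) to (6.8, 4.5), the blue capsule covered √(2.1² + 1.8²) ≈ 2.8 units.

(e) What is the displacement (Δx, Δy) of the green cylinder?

(-0.2, 0.5)

The green cylinder was at about (3.2, 3.9) and moved to about (3.0, 4.4).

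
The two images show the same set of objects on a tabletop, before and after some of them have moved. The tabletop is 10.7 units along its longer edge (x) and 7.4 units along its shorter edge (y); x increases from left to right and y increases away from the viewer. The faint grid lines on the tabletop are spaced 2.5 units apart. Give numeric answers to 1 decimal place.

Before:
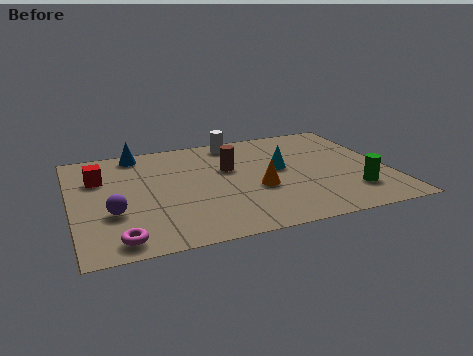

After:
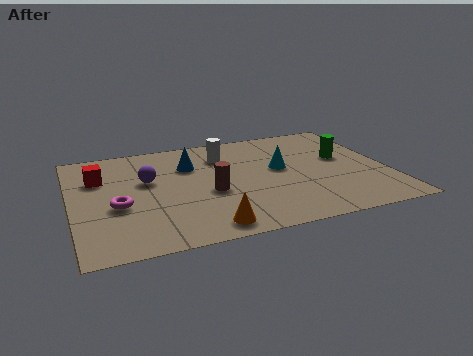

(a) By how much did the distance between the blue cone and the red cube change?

+1.0

They were about 2.1 units apart before and 3.1 after — 1.0 units further apart.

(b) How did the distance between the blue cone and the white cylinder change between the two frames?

-2.1

The distance was about 3.4 in the first image and 1.3 in the second, so they moved 2.1 units closer together.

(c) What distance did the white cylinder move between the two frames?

1.0

The white cylinder moved from about (5.8, 6.5) to (5.3, 5.6), a distance of √(0.5² + 0.9²) ≈ 1.0.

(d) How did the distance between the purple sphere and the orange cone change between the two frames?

-0.9

The distance was about 4.9 in the first image and 4.0 in the second, so they moved 0.9 units closer together.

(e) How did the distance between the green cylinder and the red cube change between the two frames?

-0.6

They were about 8.9 units apart before and 8.3 after — 0.6 units closer together.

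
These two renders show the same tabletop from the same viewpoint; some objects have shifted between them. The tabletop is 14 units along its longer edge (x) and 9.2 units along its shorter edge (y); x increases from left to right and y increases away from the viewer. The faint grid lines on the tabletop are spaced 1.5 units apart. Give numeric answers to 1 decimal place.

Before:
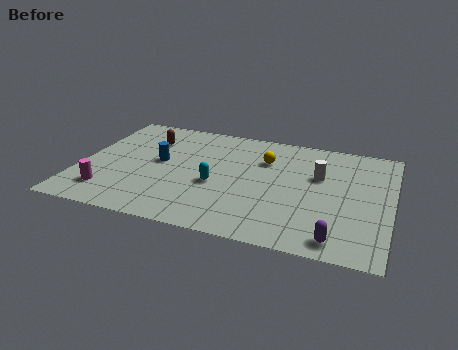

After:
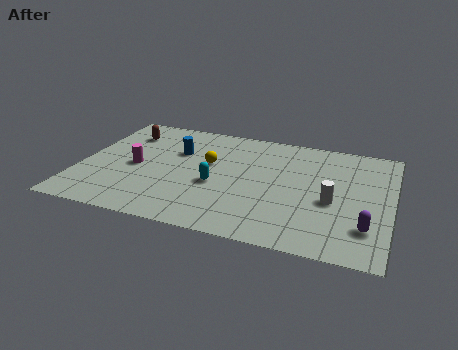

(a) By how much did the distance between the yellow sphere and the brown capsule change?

-1.1

They were about 5.4 units apart before and 4.3 after — 1.1 units closer together.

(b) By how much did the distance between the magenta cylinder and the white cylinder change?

-1.1

The distance was about 10.0 in the first image and 8.9 in the second, so they moved 1.1 units closer together.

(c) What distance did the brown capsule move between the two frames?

1.1

The brown capsule moved from about (2.8, 6.8) to (1.7, 7.1), a distance of √(1.1² + 0.3²) ≈ 1.1.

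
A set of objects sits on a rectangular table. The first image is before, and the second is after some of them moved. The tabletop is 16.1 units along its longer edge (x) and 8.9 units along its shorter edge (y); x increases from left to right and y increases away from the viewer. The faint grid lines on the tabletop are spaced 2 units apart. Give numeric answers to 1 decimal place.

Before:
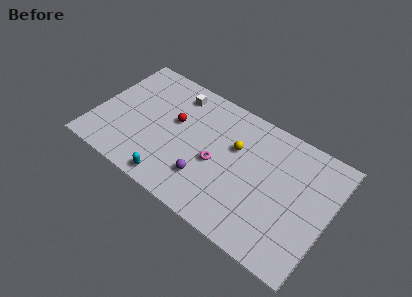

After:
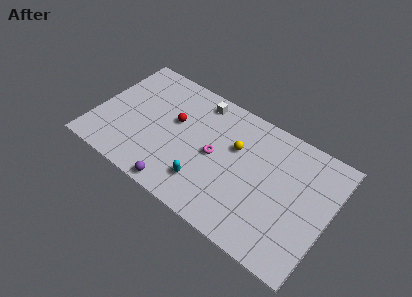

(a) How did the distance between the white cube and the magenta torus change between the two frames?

-1.2

The distance was about 4.9 in the first image and 3.7 in the second, so they moved 1.2 units closer together.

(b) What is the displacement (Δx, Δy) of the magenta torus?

(-0.2, 0.5)

From the two frames, the magenta torus sits at roughly (8.5, 3.9) before and (8.3, 4.4) after.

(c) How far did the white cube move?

1.6

The white cube was near (5.0, 7.4) before and (6.6, 7.7) after, so it travelled √(1.6² + 0.3²) ≈ 1.6 units.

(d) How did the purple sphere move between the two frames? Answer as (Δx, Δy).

(-1.6, -1.6)

From the two frames, the purple sphere sits at roughly (8.0, 2.4) before and (6.4, 0.8) after.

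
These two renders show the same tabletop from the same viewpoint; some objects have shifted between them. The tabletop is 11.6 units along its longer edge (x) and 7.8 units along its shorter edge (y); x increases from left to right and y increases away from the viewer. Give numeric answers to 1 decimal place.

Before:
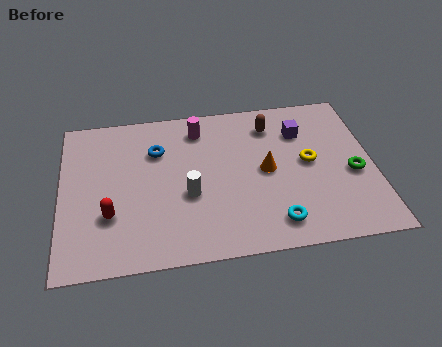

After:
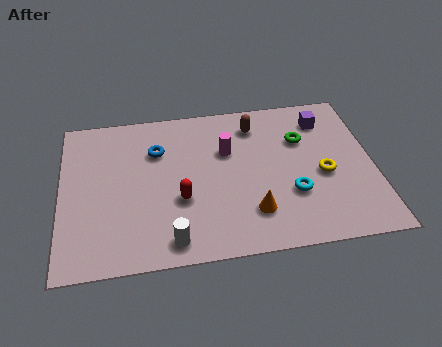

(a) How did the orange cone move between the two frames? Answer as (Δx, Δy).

(-0.6, -2.0)

The orange cone was at about (7.6, 3.9) and moved to about (7.0, 1.9).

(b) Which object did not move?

the blue torus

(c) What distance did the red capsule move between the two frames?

2.6

From (1.8, 2.5) to (4.4, 2.9), the red capsule covered √(2.6² + 0.4²) ≈ 2.6 units.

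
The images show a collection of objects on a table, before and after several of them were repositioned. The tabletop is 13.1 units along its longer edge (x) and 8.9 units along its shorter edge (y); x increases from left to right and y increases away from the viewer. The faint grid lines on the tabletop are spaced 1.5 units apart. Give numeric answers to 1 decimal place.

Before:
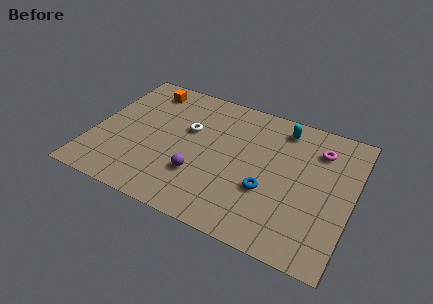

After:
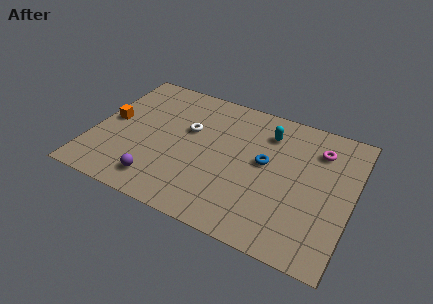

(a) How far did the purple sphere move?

2.2

The purple sphere was near (5.6, 2.7) before and (3.7, 1.5) after, so it travelled √(1.9² + 1.2²) ≈ 2.2 units.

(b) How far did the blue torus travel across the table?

1.7

The blue torus was near (9.0, 3.2) before and (8.7, 4.9) after, so it travelled √(0.3² + 1.7²) ≈ 1.7 units.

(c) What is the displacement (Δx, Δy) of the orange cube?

(-1.4, -2.9)

From the two frames, the orange cube sits at roughly (2.2, 7.5) before and (0.8, 4.6) after.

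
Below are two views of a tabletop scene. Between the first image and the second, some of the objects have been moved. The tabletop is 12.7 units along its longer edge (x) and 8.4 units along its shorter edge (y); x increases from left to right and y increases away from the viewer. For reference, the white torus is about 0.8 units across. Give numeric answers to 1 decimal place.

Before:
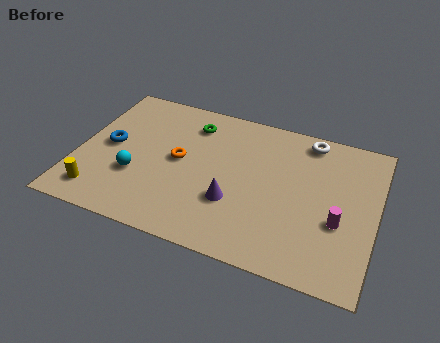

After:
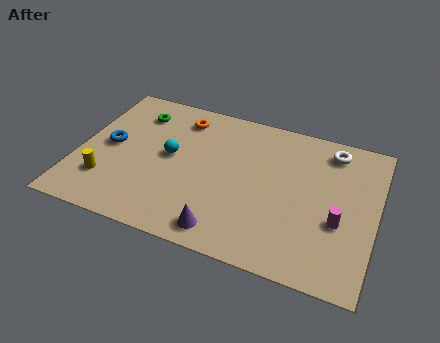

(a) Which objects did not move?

the magenta cylinder and the blue torus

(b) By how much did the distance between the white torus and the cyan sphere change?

-1.1

Before: roughly 8.3 units apart; after: 7.2. That's 1.1 units closer together.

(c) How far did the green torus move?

2.4

The green torus moved from about (4.6, 6.7) to (2.2, 6.6), a distance of √(2.4² + 0.1²) ≈ 2.4.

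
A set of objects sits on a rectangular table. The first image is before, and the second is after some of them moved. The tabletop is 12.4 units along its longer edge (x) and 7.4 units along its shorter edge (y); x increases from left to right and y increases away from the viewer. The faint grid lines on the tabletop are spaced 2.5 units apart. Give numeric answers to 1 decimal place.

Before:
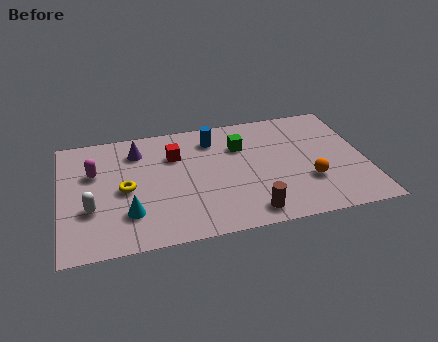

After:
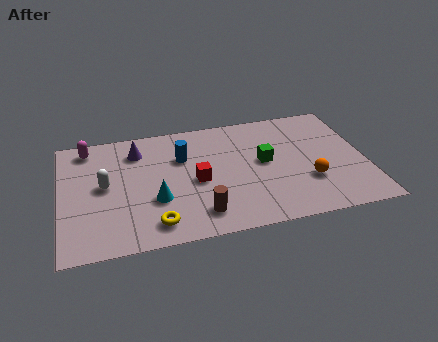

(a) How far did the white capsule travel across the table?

1.4

The white capsule was near (1.2, 2.6) before and (1.8, 3.9) after, so it travelled √(0.6² + 1.3²) ≈ 1.4 units.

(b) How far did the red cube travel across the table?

2.0

From (4.7, 5.2) to (5.5, 3.4), the red cube covered √(0.8² + 1.8²) ≈ 2.0 units.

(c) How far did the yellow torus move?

2.5

The yellow torus was near (2.6, 3.5) before and (3.7, 1.2) after, so it travelled √(1.1² + 2.3²) ≈ 2.5 units.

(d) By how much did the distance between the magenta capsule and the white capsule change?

+0.4

The distance was about 2.2 in the first image and 2.6 in the second, so they moved 0.4 units further apart.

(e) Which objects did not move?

the purple cone and the orange sphere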